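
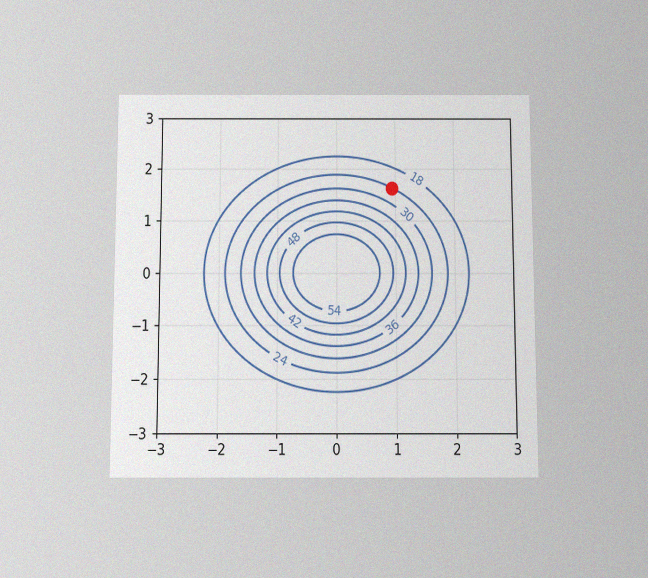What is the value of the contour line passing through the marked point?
24

The chart is viewed slightly from below, with some photo noise. The marked point sits on the contour labelled 24.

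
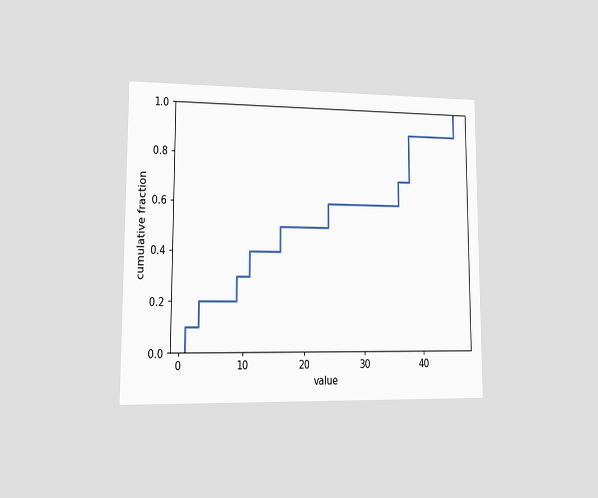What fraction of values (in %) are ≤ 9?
30%

The chart is viewed at a slight angle. At x=9 the ECDF step is at 30%.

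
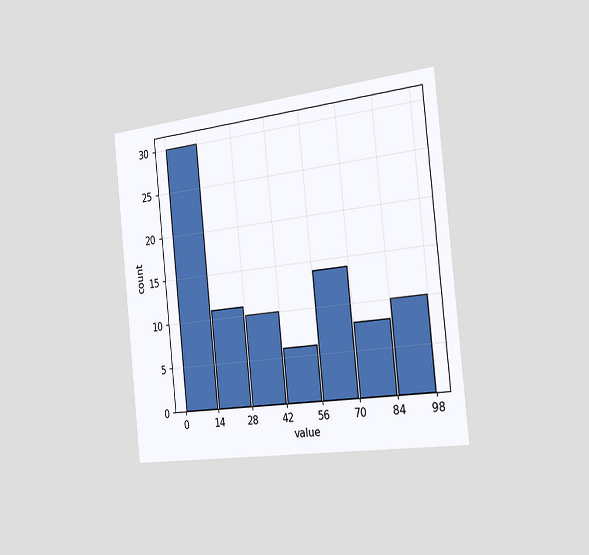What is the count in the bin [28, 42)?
10

The chart is tilted about 6° counter-clockwise and viewed slightly from the right. The [28, 42) bin has height 10.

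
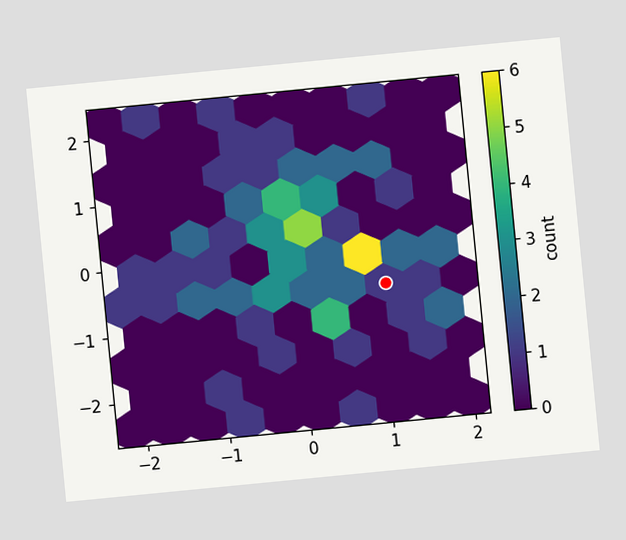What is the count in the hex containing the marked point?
1

The chart is tilted about 6° counter-clockwise. The marked hex reads 1 on the colorbar.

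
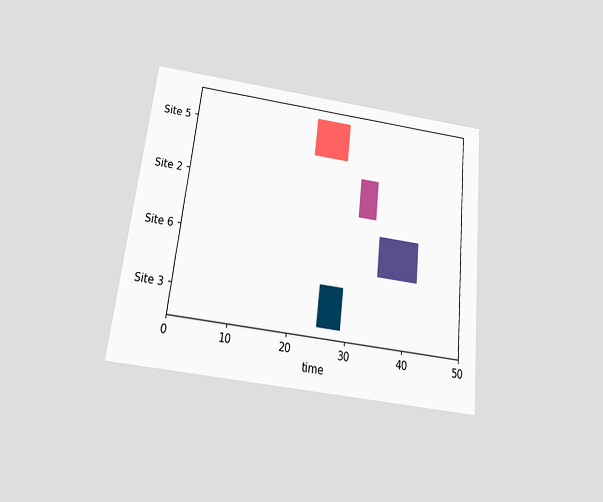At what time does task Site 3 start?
The chart is tilted about 6° clockwise and viewed slightly from below. The Site 3 bar begins at t=25.

25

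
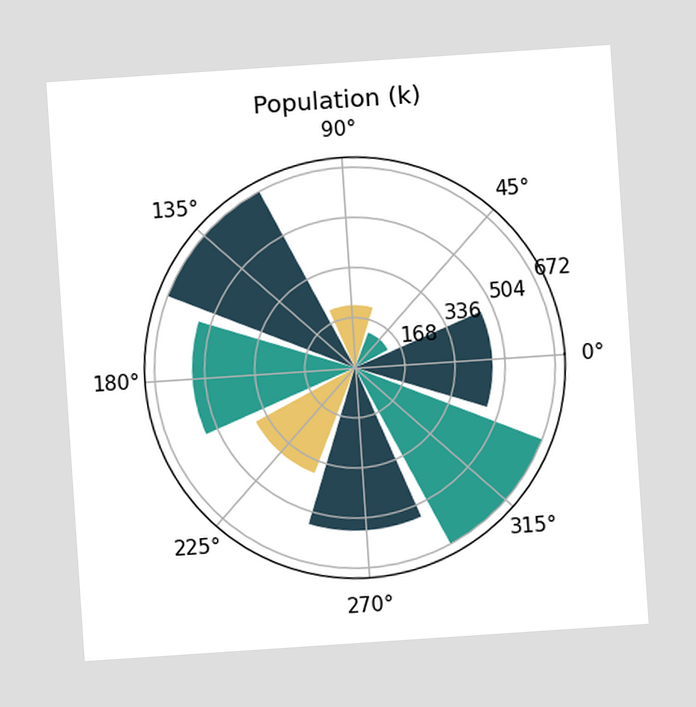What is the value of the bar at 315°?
The chart is tilted about 4° counter-clockwise. The bar at 315° reaches 672k on the radial axis.

672k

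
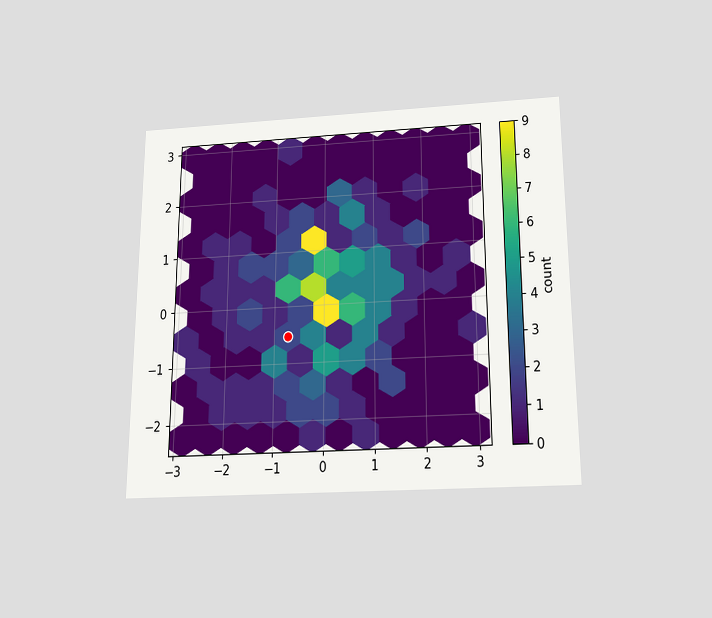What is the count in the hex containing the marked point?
The chart is viewed slightly from below. The marked hex reads 2 on the colorbar.

2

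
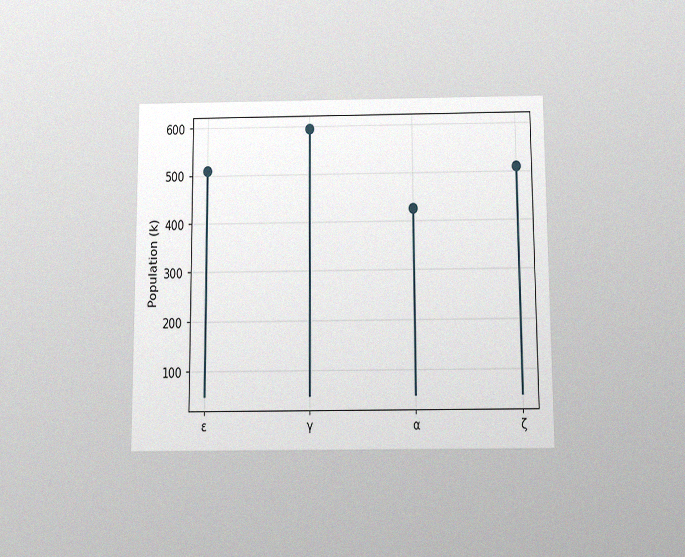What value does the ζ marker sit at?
510k

The chart is viewed slightly from below, with some photo noise. The ζ marker sits at 510k.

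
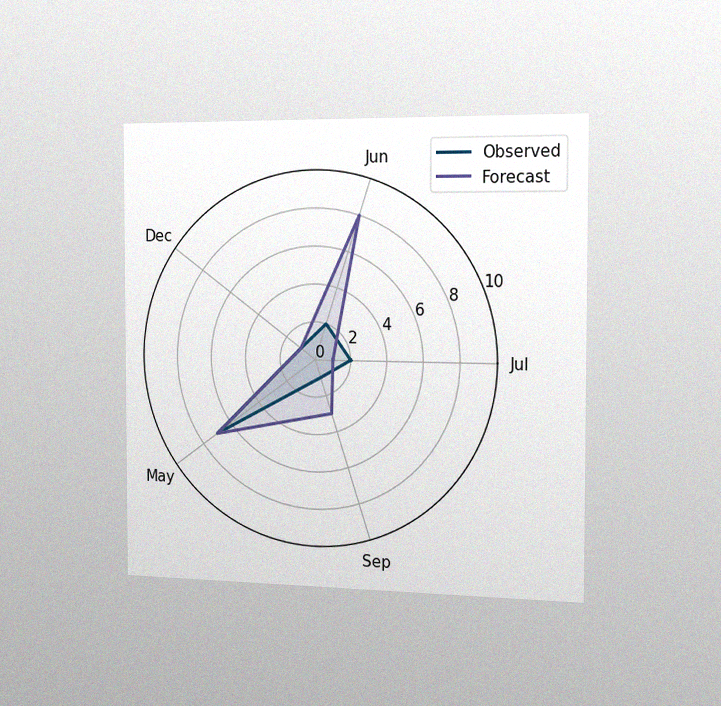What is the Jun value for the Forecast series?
8

The chart is viewed slightly from the right, with some photo noise. On the Jun axis, Forecast reaches 8.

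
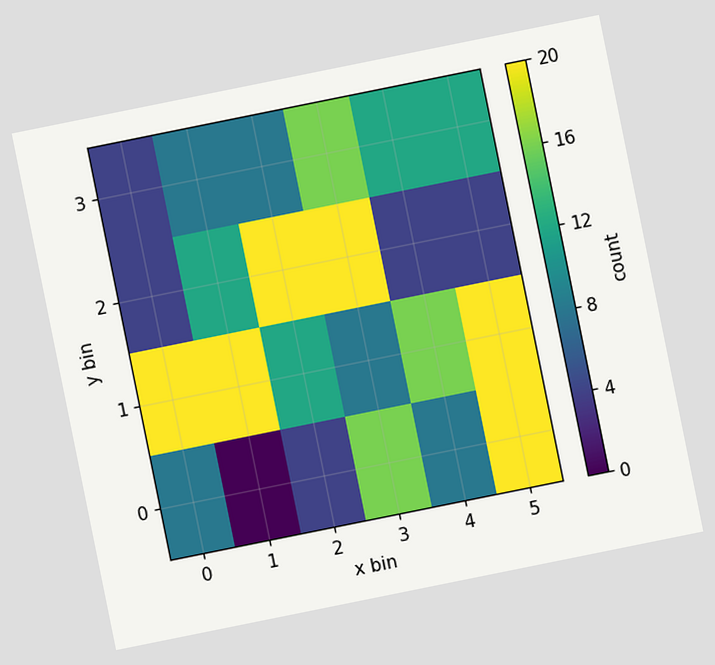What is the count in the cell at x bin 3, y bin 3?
The chart is tilted about 11° counter-clockwise. Matching the cell (3, 3) against the colorbar gives 16.

16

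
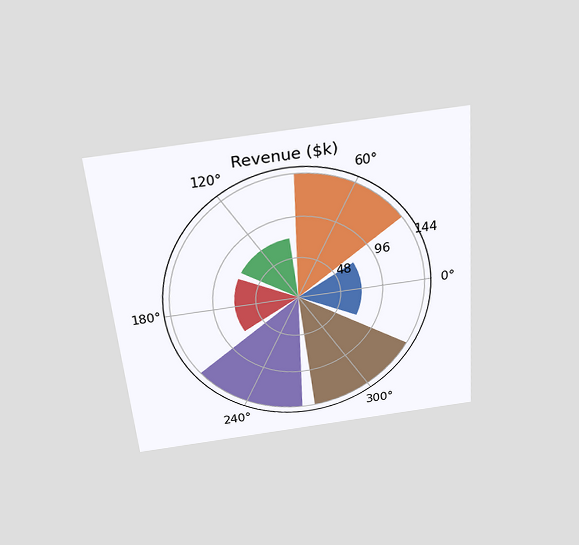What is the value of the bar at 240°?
The chart is tilted about 5° counter-clockwise and viewed slightly from above. The bar at 240° reaches $144k on the radial axis.

$144k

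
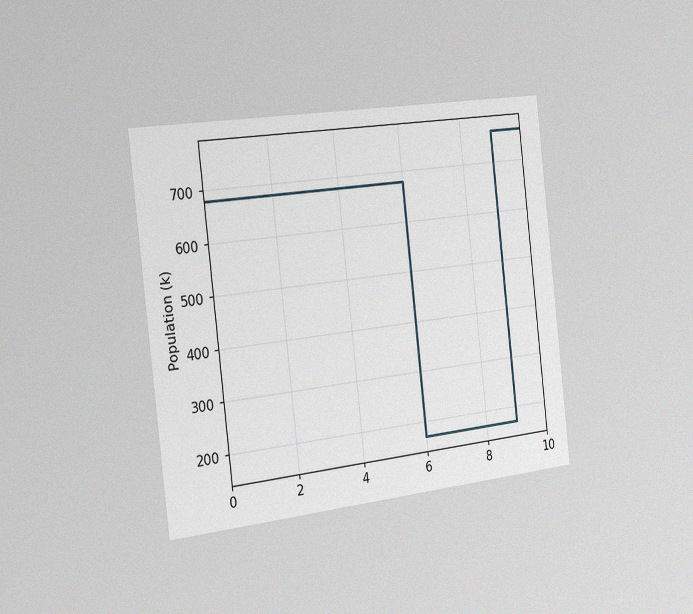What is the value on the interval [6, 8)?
170k

The chart is tilted about 6° counter-clockwise and viewed slightly from the left, with some photo noise. On [6, 8) the step sits at 170k.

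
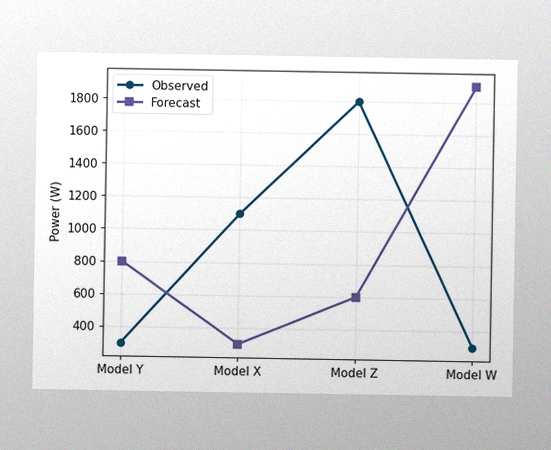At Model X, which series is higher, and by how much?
Observed, by 800W

The image has some photo noise and uneven lighting. At Model X, Observed sits above the other line by 800W.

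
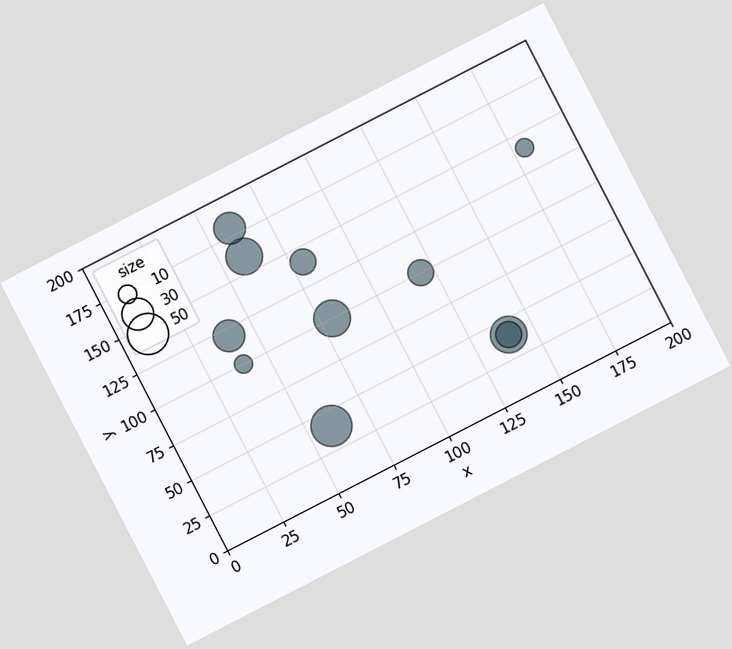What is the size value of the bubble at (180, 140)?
The chart is tilted about 27° counter-clockwise. Matching the bubble at (180, 140) against the size legend gives 10.

10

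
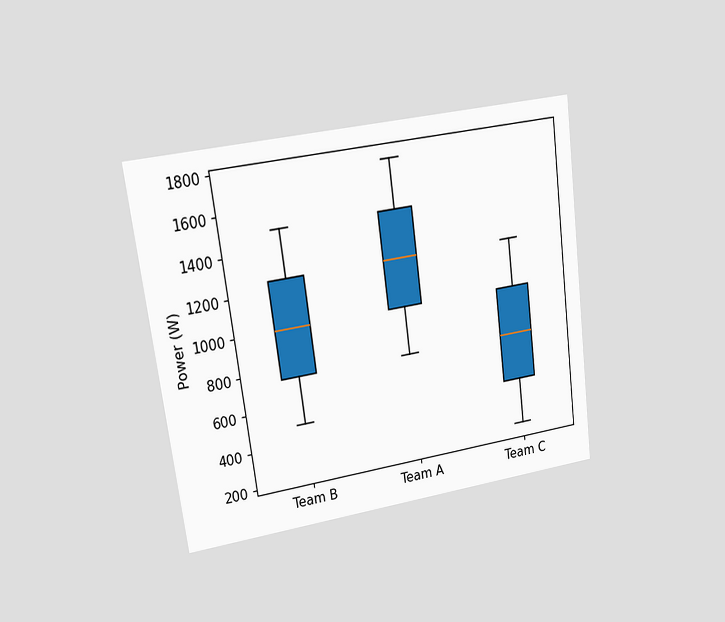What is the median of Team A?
The chart is tilted about 8° counter-clockwise and viewed at a slight angle. The median line in the Team A box sits at 1250W.

1250W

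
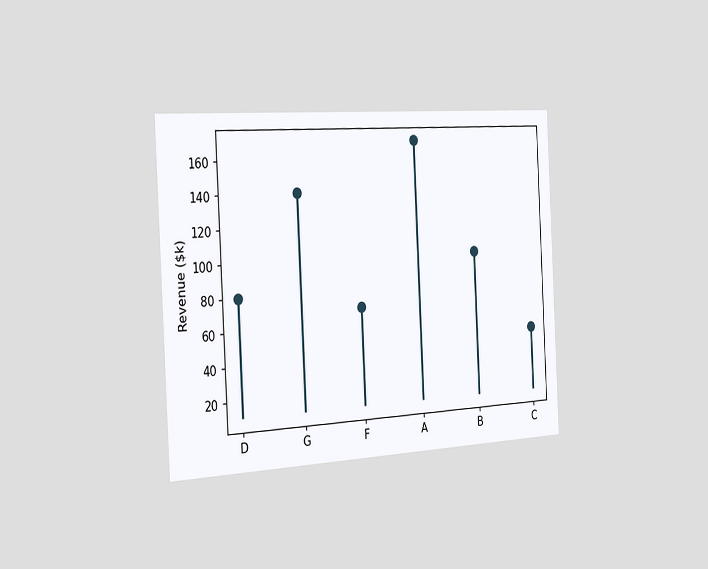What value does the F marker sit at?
The chart is tilted about 3° counter-clockwise and viewed slightly from the left. The F marker sits at $70k.

$70k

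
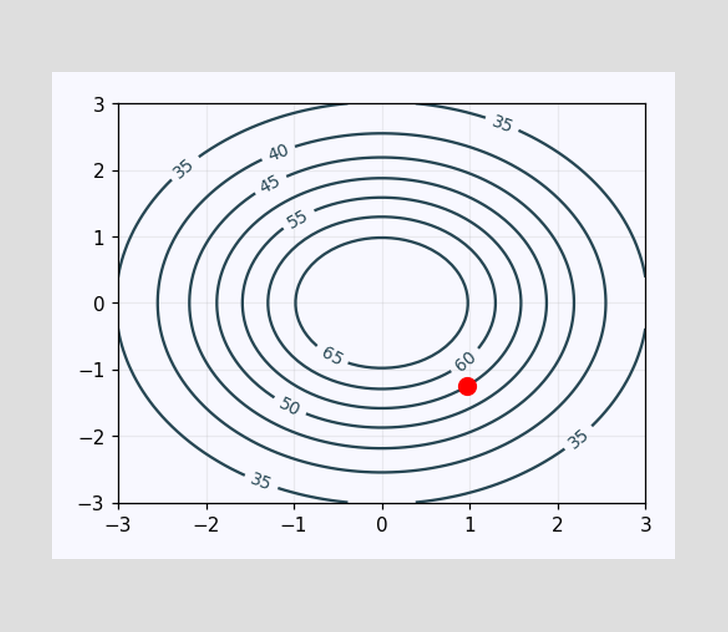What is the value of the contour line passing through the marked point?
55

The marked point sits on the contour labelled 55.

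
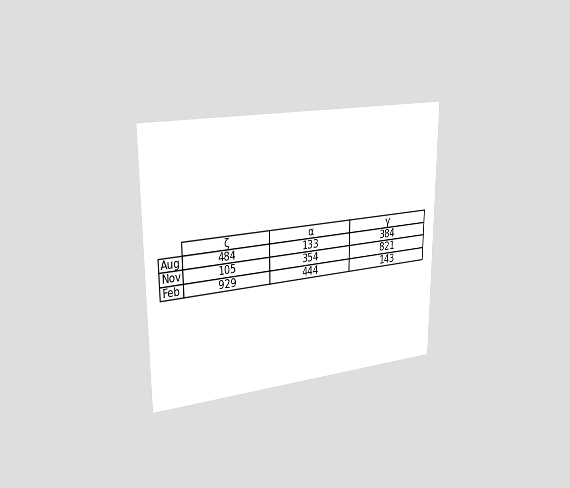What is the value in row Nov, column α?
The chart is viewed slightly from the left. The (Nov, α) cell reads 354.

354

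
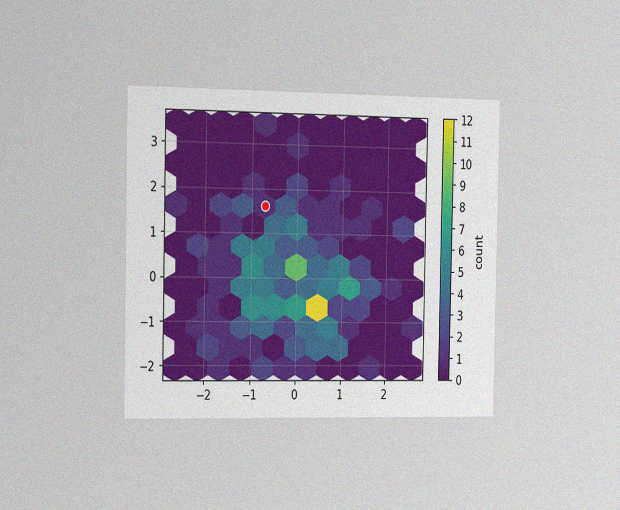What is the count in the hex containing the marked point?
1

The chart is viewed slightly from the left, with some photo noise. The marked hex reads 1 on the colorbar.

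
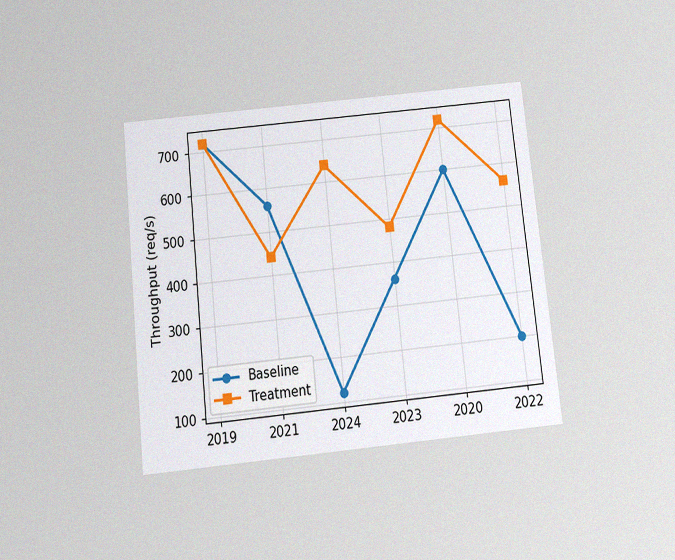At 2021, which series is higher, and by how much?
The chart is tilted about 6° counter-clockwise and viewed slightly from below, with some photo noise. At 2021, Baseline sits above the other line by 120req/s.

Baseline, by 120req/s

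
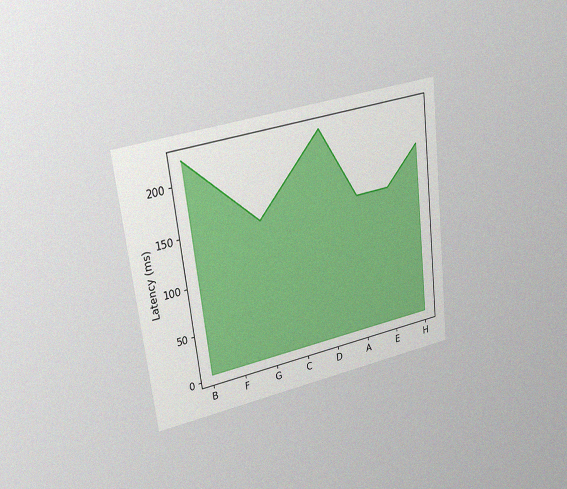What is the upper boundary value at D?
The chart is tilted about 7° counter-clockwise and viewed at a slight angle, with some photo noise. At D the upper boundary is at 222ms.

222ms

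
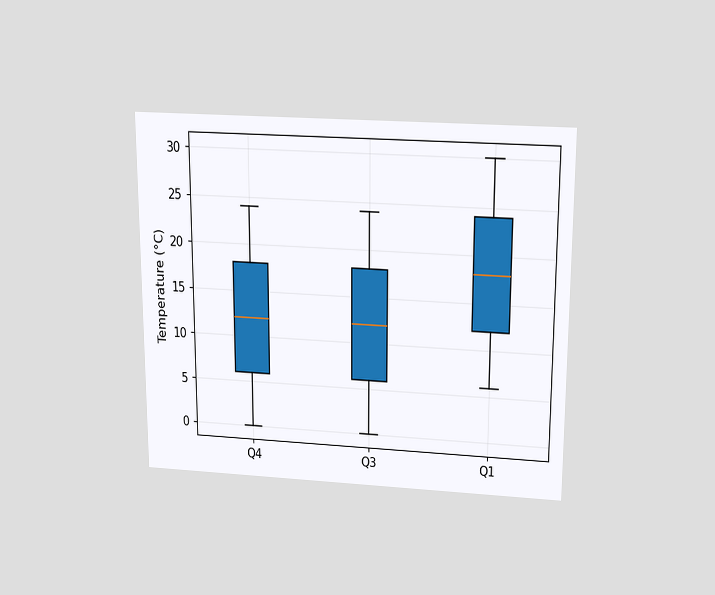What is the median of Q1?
The chart is viewed slightly from above. The median line in the Q1 box sits at 18°C.

18°C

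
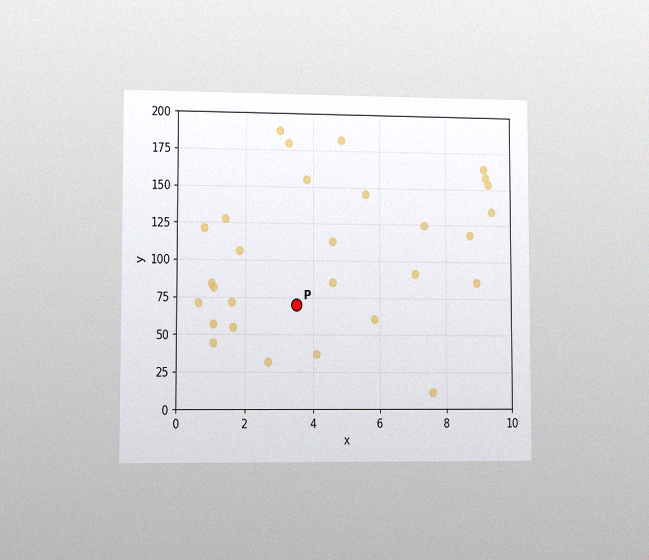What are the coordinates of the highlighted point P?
(3.5, 70)

The chart is viewed slightly from the left, with some photo noise. Following the gridlines from P to each axis, P sits at (3.5, 70).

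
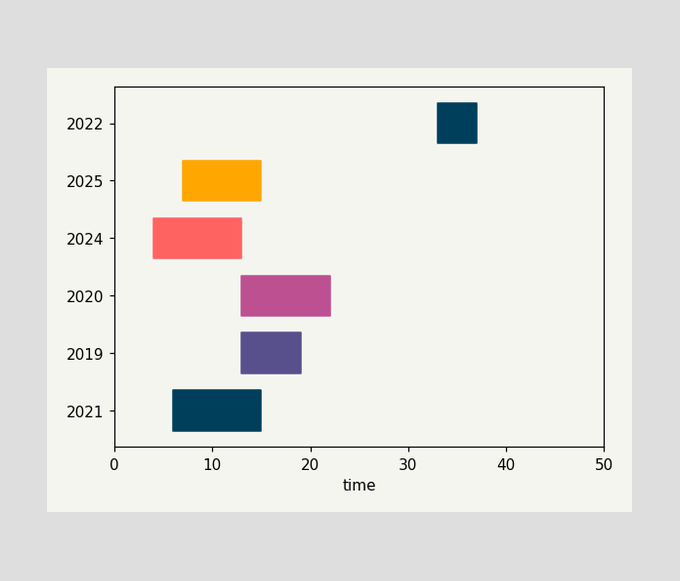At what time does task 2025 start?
7

The 2025 bar begins at t=7.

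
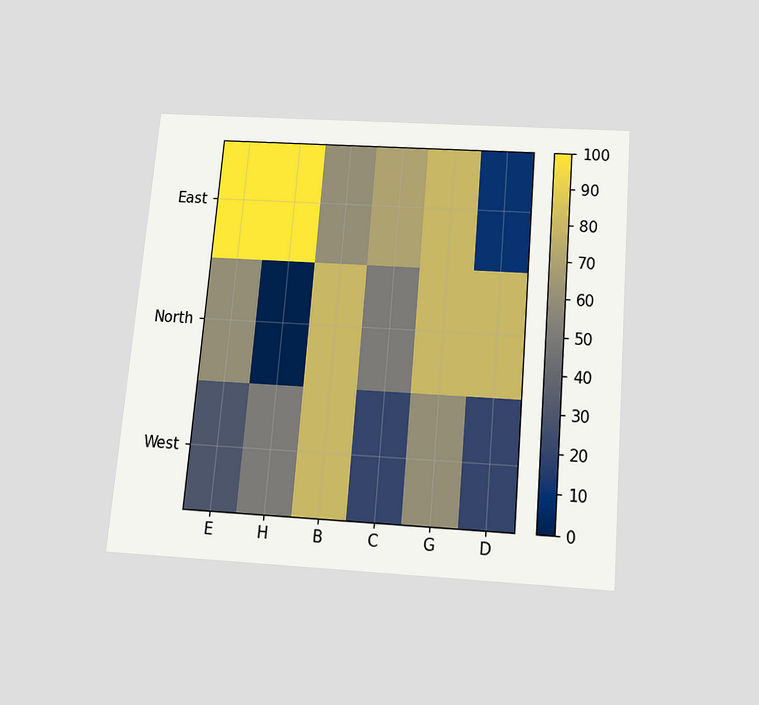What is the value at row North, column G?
80

The chart is tilted about 5° clockwise and viewed slightly from below. Matching cell (North, G) against the colorbar gives 80.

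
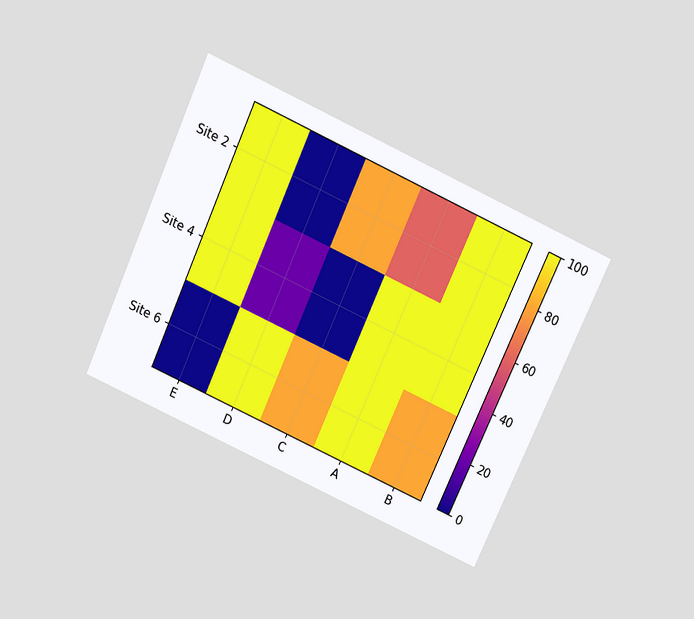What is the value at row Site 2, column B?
The chart is tilted about 24° clockwise and viewed slightly from above. Matching cell (Site 2, B) against the colorbar gives 100.

100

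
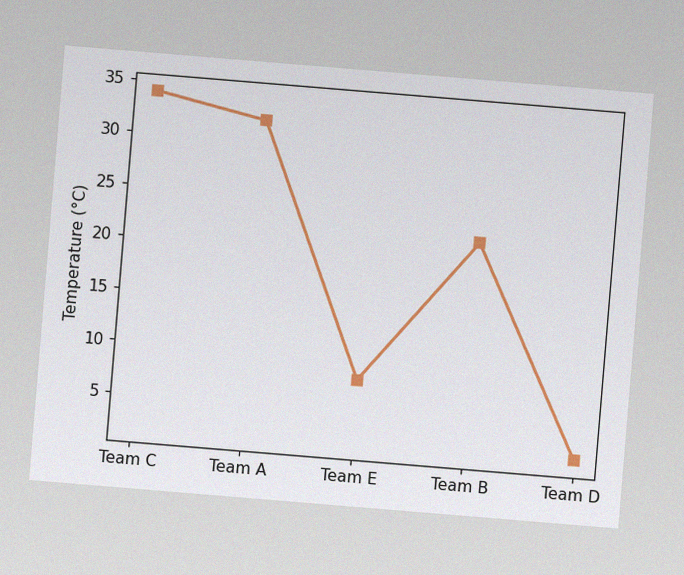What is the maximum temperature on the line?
34°C

The chart is tilted about 5° clockwise, with some photo noise. The highest point is at Team C, and reading across to the y-axis gives 34°C.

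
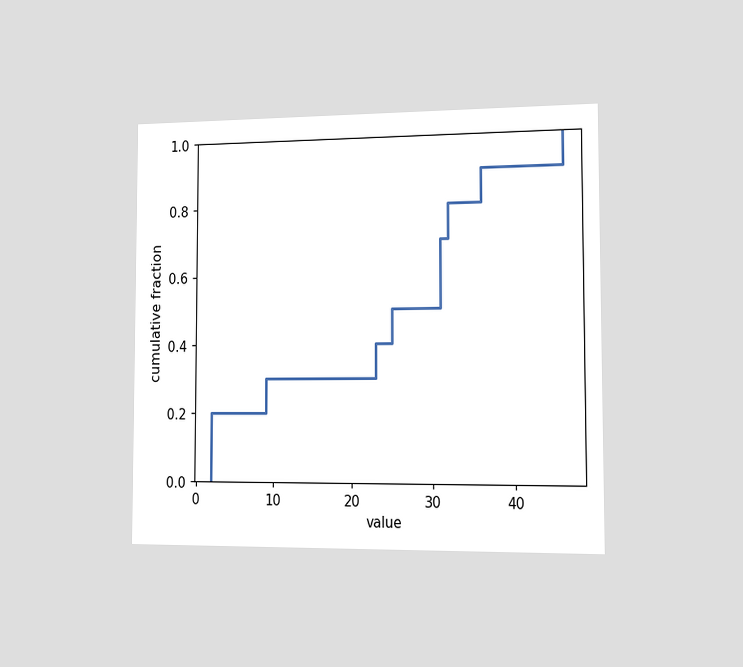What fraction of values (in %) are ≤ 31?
The chart is viewed slightly from the right. At x=31 the ECDF step is at 70%.

70%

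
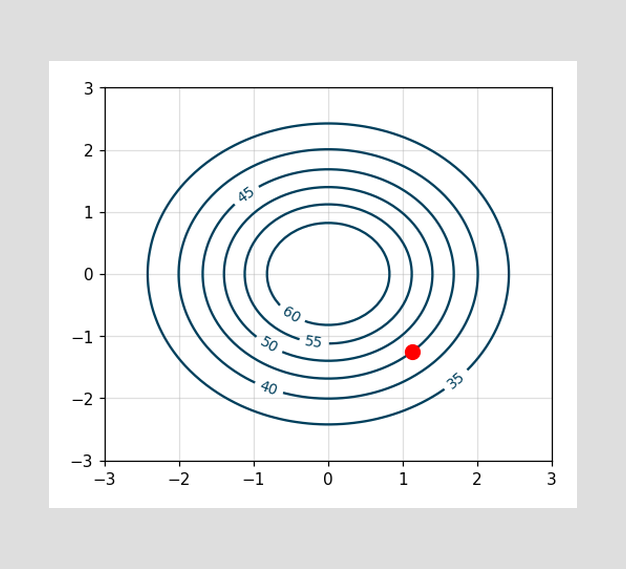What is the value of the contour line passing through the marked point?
The marked point sits on the contour labelled 45.

45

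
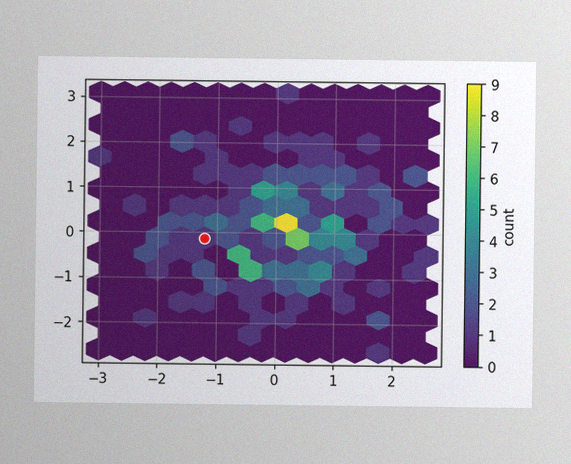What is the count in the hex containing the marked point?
1

The image has some photo noise and uneven lighting. The marked hex reads 1 on the colorbar.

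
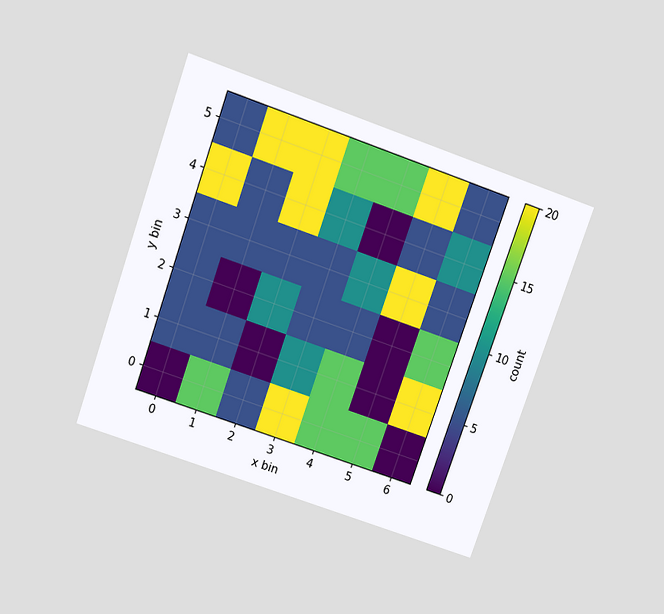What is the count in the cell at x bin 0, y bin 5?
The chart is tilted about 19° clockwise and viewed slightly from above. Matching the cell (0, 5) against the colorbar gives 5.

5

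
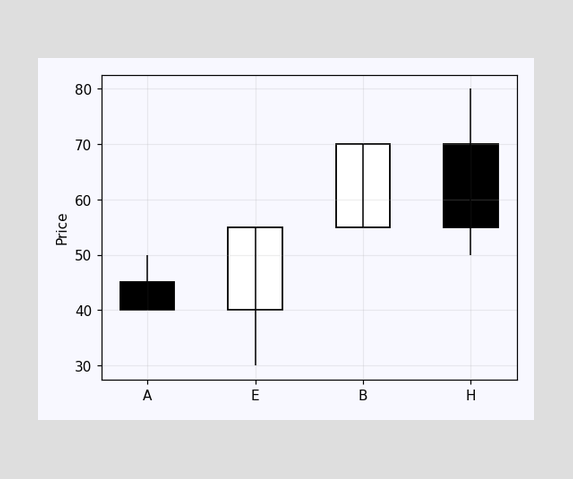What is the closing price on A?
The A candle closes at 40.

40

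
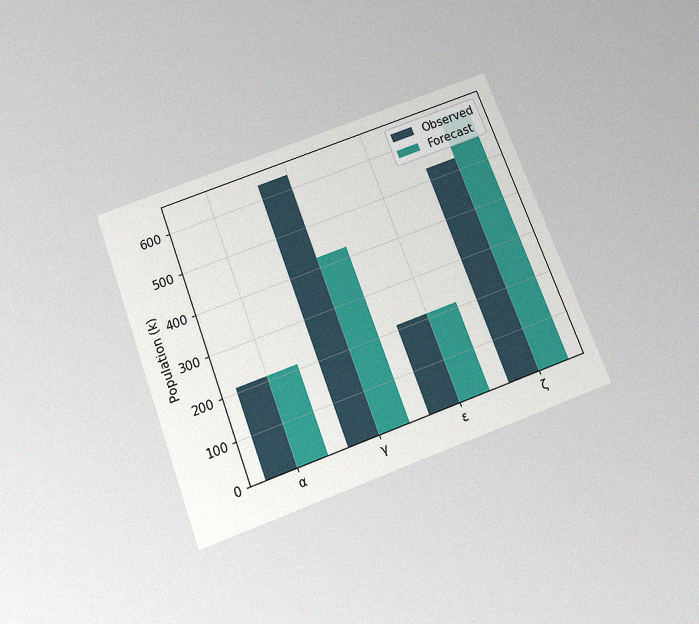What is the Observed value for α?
The chart is tilted about 21° counter-clockwise and viewed slightly from below, with some photo noise. The Observed bar at α reaches 212k on the y-axis.

212k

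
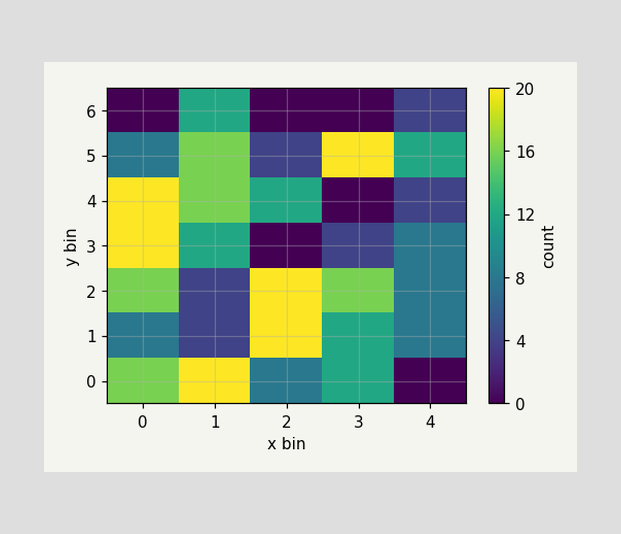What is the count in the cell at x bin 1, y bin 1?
4

Matching the cell (1, 1) against the colorbar gives 4.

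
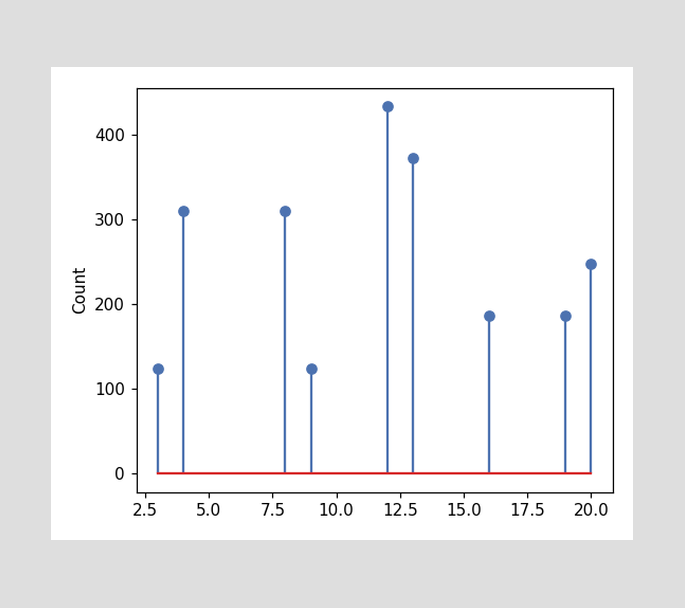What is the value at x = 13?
372

The stem at x=13 reaches 372.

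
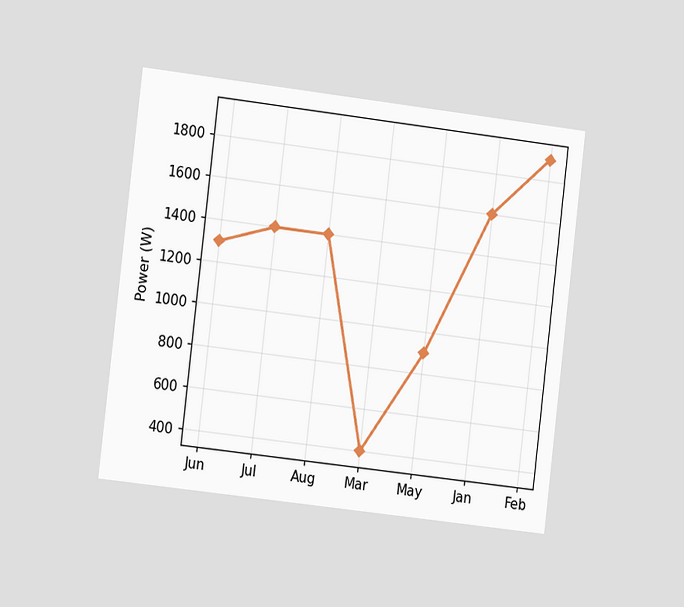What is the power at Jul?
1400W

The chart is tilted about 7° clockwise and viewed at a slight angle. At Jul, the line is at 1400W.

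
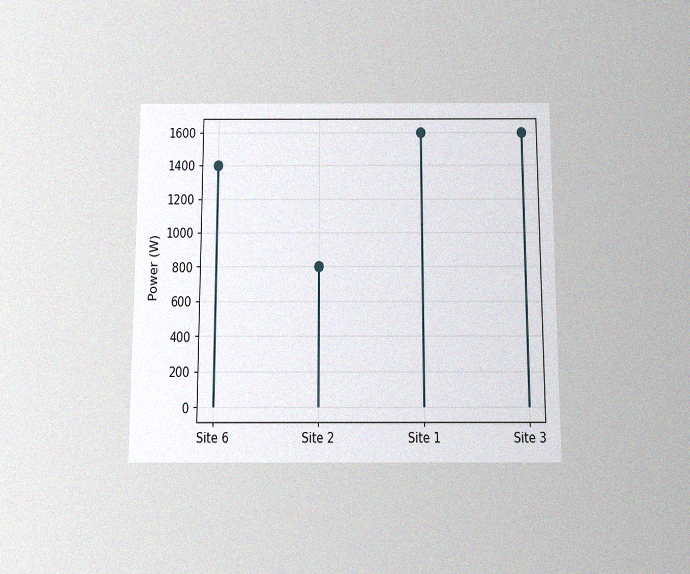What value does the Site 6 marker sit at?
The chart is viewed slightly from below, with some photo noise. The Site 6 marker sits at 1400W.

1400W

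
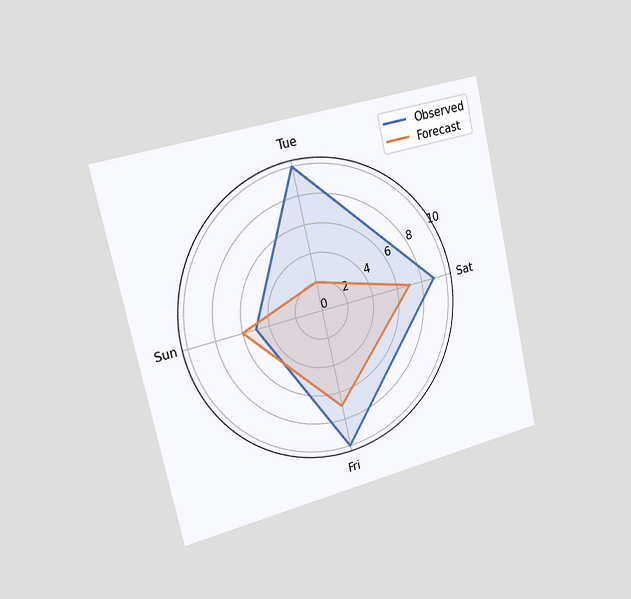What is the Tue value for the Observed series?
The chart is tilted about 13° counter-clockwise and viewed slightly from the left. On the Tue axis, Observed reaches 10.

10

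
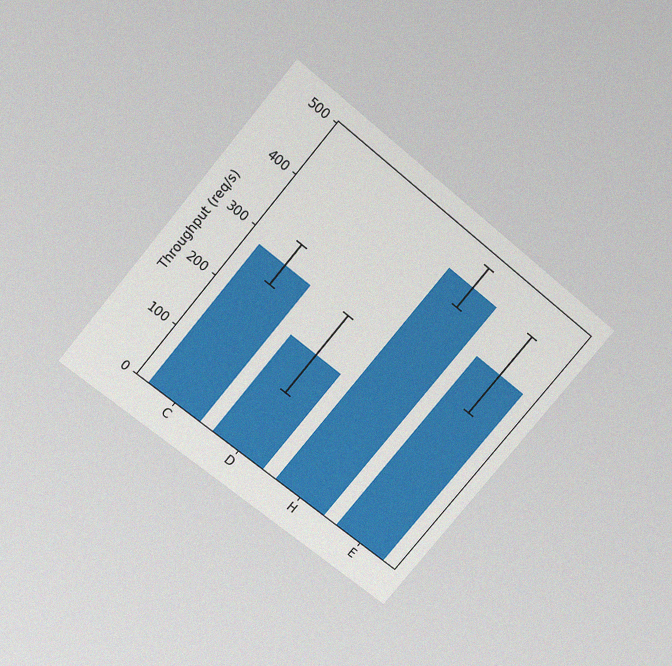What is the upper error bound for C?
320req/s

The chart is tilted about 40° clockwise and viewed slightly from above, with some photo noise. The C bar's upper whisker reaches 320req/s.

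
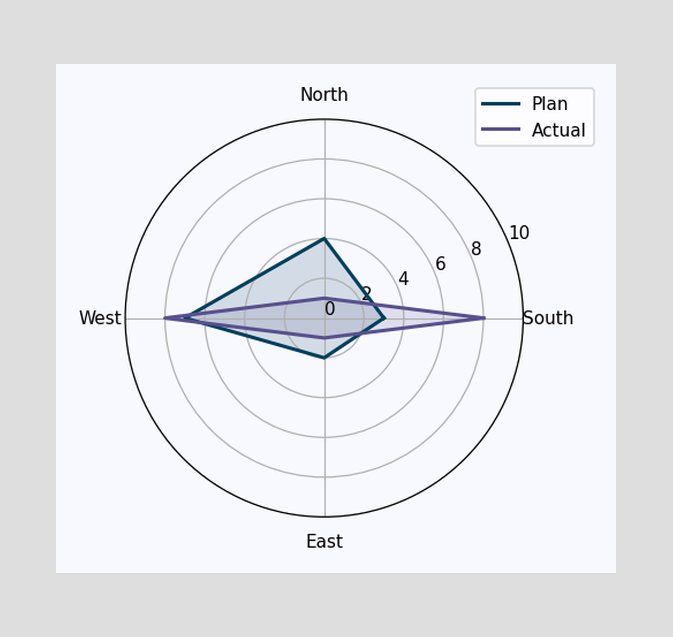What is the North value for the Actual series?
On the North axis, Actual reaches 1.

1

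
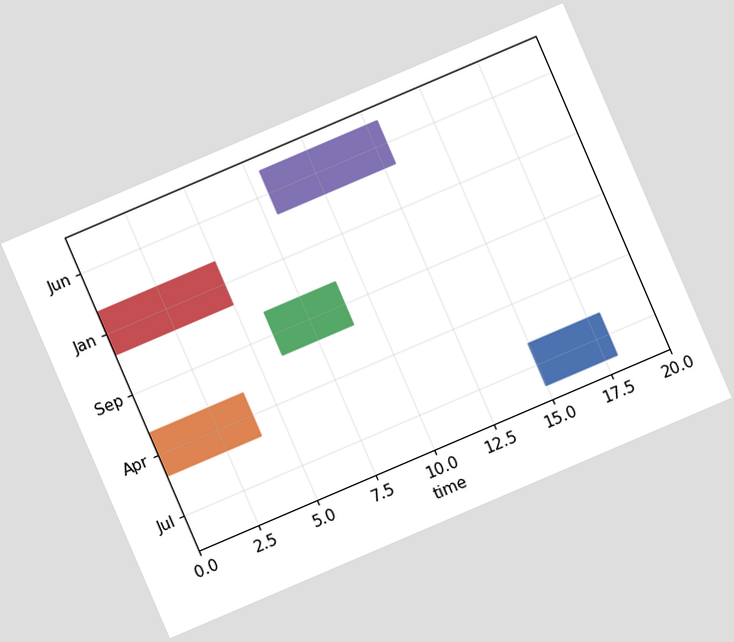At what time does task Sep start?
6

The chart is tilted about 23° counter-clockwise. The Sep bar begins at t=6.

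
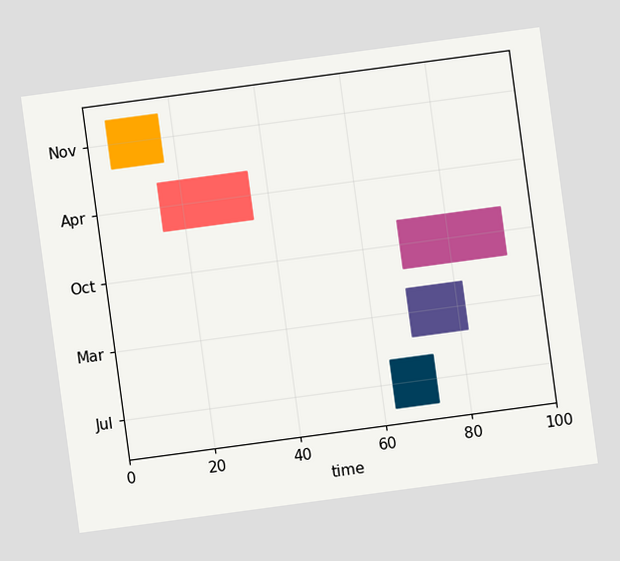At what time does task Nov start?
5

The chart is tilted about 8° counter-clockwise. The Nov bar begins at t=5.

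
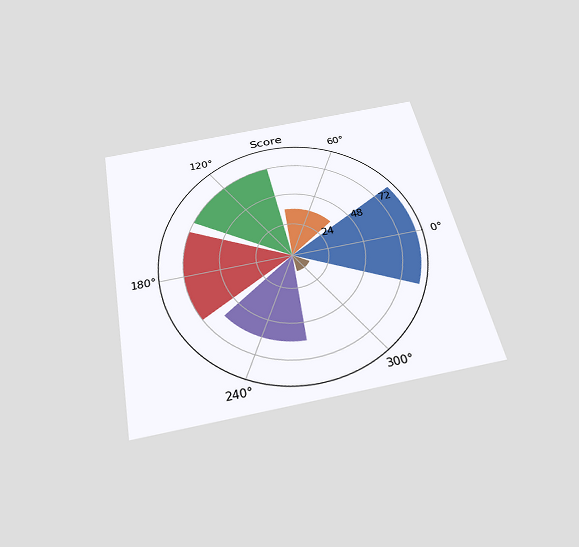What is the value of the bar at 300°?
12

The chart is tilted about 11° counter-clockwise and viewed slightly from below. The bar at 300° reaches 12 on the radial axis.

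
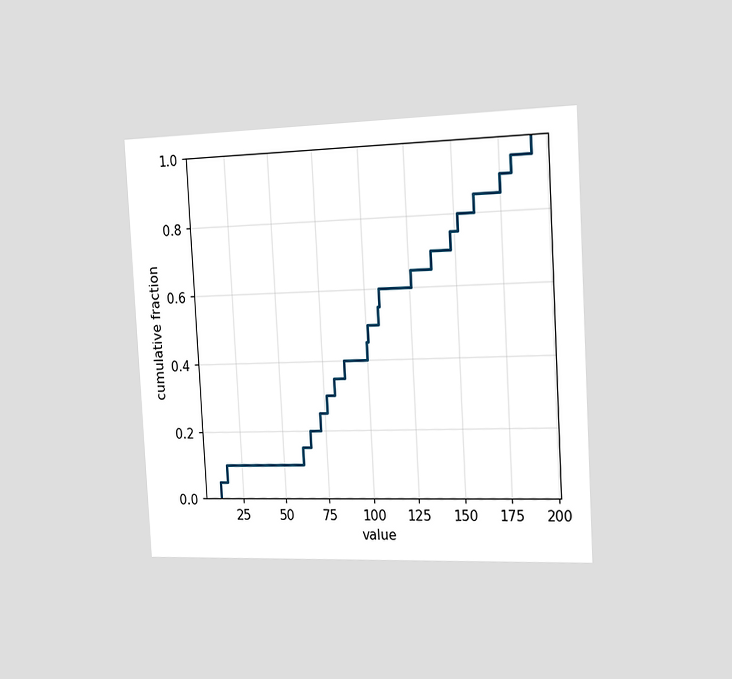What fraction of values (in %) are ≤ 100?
The chart is tilted about 3° counter-clockwise and viewed slightly from the right. At x=100 the ECDF step is at 45%.

45%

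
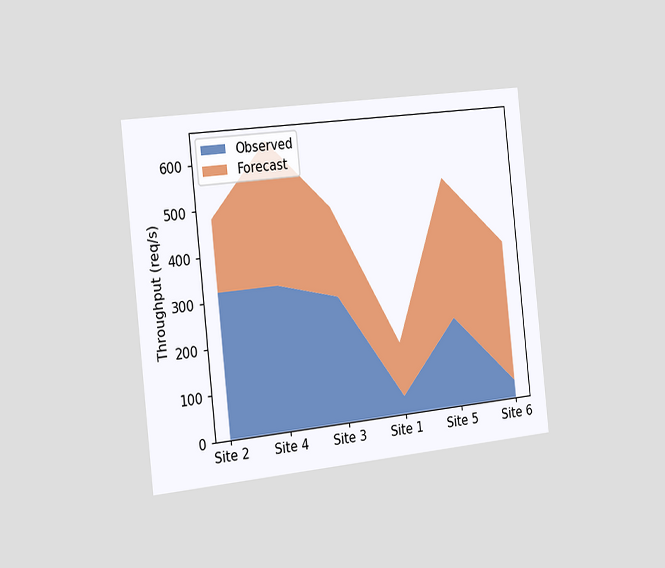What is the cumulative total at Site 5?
The chart is tilted about 6° counter-clockwise and viewed slightly from the left. The stacked total at Site 5 reaches 520req/s.

520req/s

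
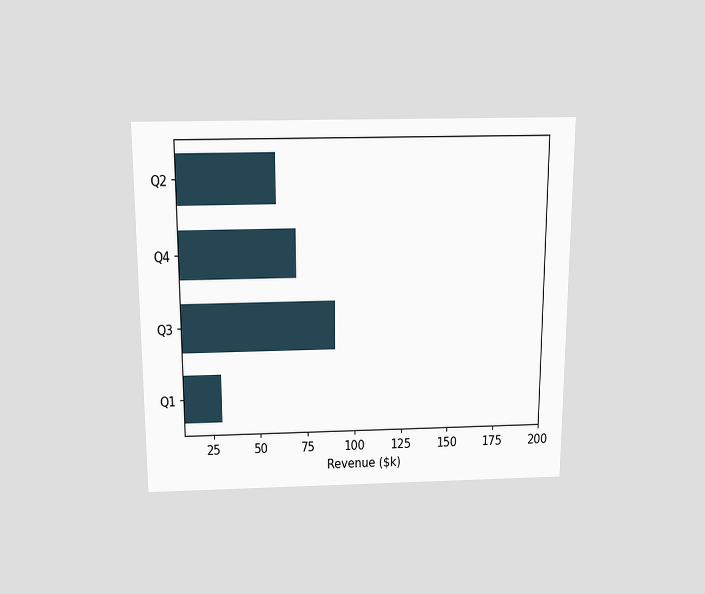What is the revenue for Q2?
$60k

The chart is viewed slightly from above. Reading along the chart's x-axis, the Q2 bar reaches $60k.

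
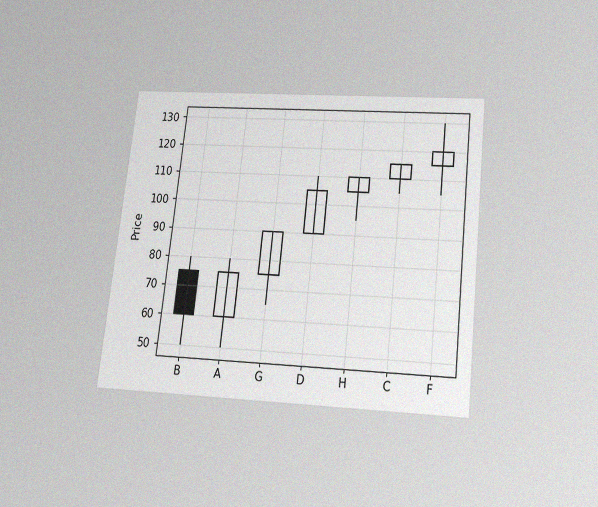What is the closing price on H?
The chart is tilted about 6° clockwise and viewed slightly from below, with some photo noise. The H candle closes at 110.

110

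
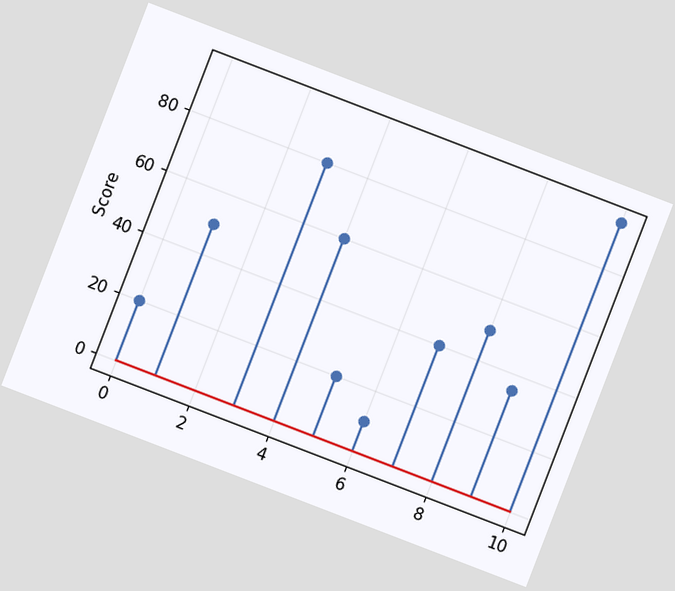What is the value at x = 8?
50

The chart is tilted about 21° clockwise. The stem at x=8 reaches 50.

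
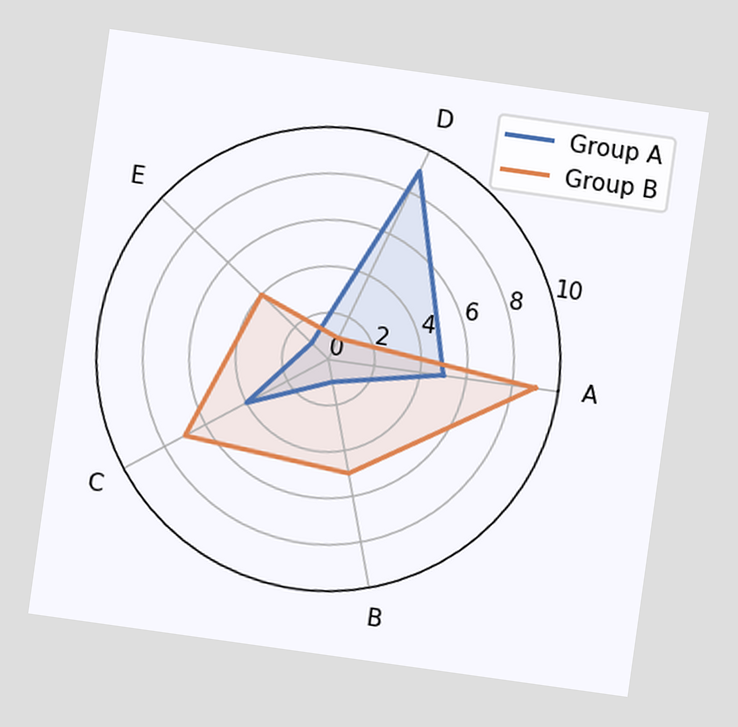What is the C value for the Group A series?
The chart is tilted about 8° clockwise. On the C axis, Group A reaches 4.

4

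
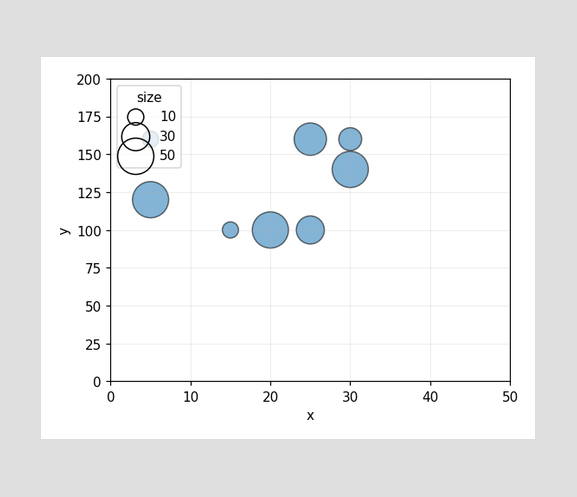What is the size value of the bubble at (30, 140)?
Matching the bubble at (30, 140) against the size legend gives 50.

50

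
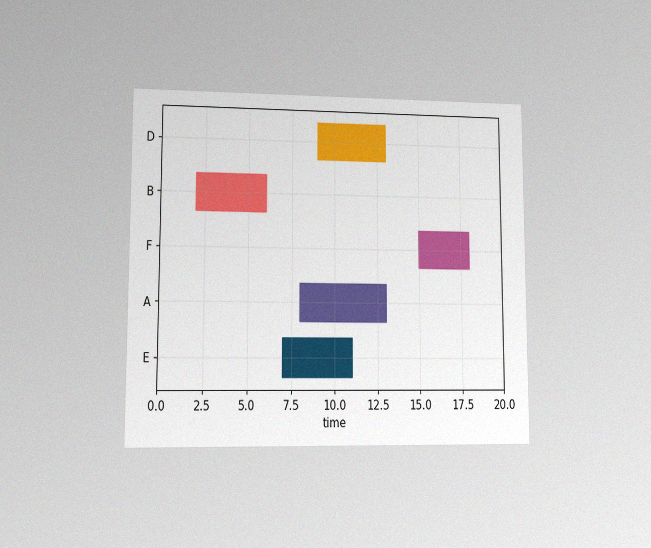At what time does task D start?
The chart is viewed at a slight angle, with some photo noise. The D bar begins at t=9.

9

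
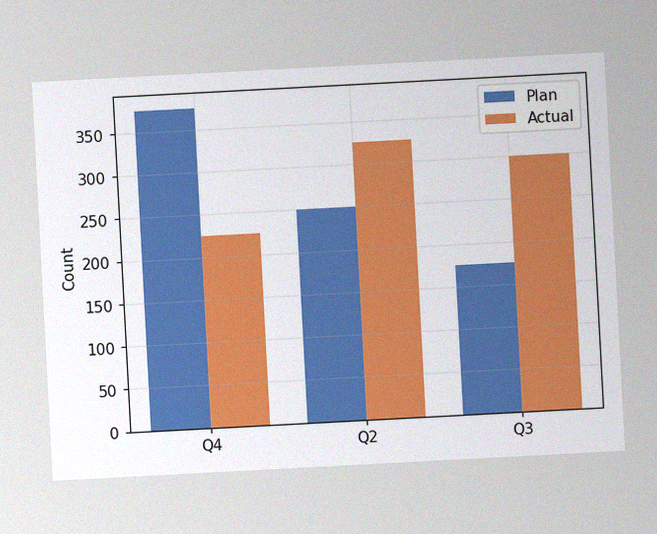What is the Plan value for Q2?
The chart is tilted about 3° counter-clockwise, with some photo noise. The Plan bar at Q2 reaches 250 on the y-axis.

250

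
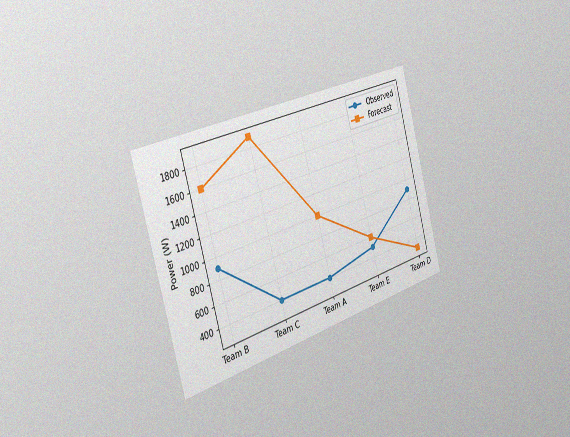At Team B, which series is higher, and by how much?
The chart is tilted about 16° counter-clockwise and viewed slightly from the left, with some photo noise. At Team B, Forecast sits above the other line by 700W.

Forecast, by 700W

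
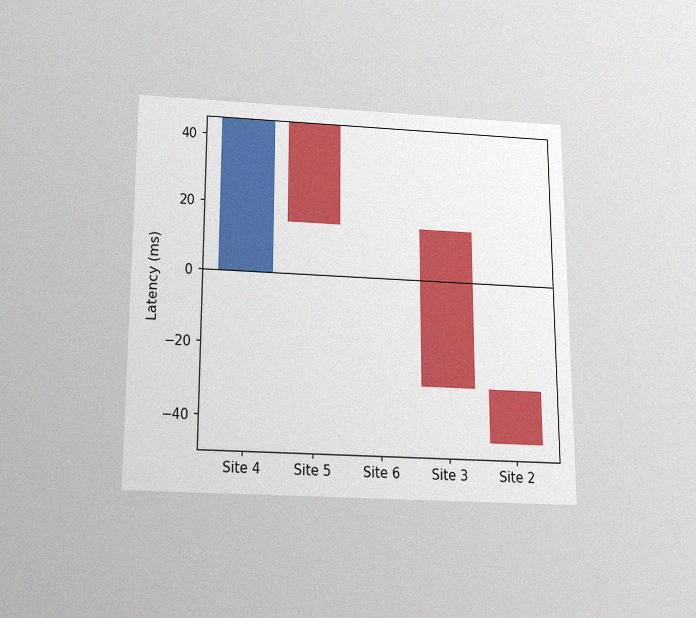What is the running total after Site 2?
The chart is viewed slightly from below, with some photo noise. After Site 2 the running total reaches -45ms.

-45ms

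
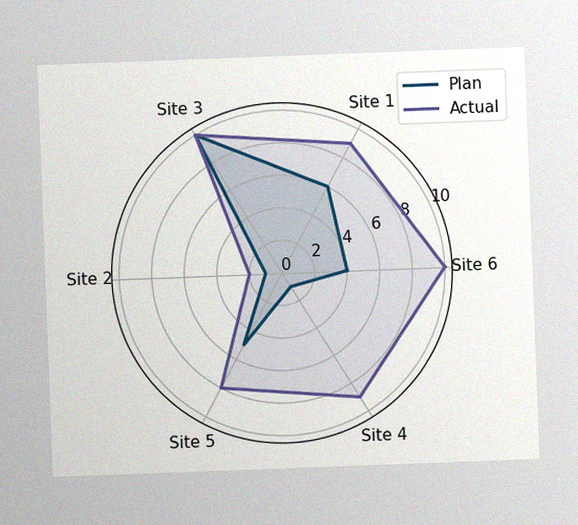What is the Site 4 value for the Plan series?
1

The chart is tilted about 2° counter-clockwise, with some photo noise. On the Site 4 axis, Plan reaches 1.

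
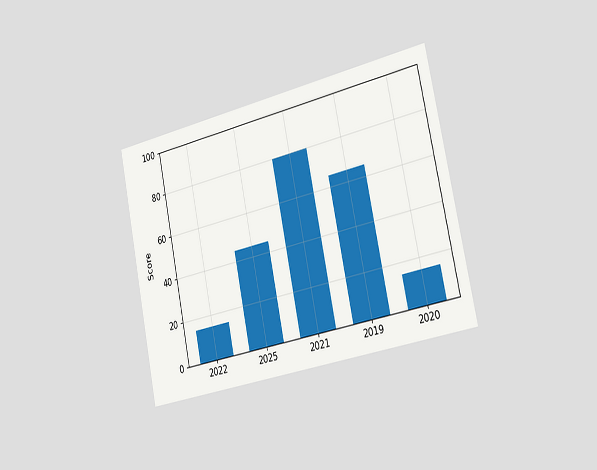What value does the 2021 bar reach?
80

The chart is tilted about 12° counter-clockwise and viewed slightly from the right. Reading along the chart's y-axis, the 2021 bar reaches 80.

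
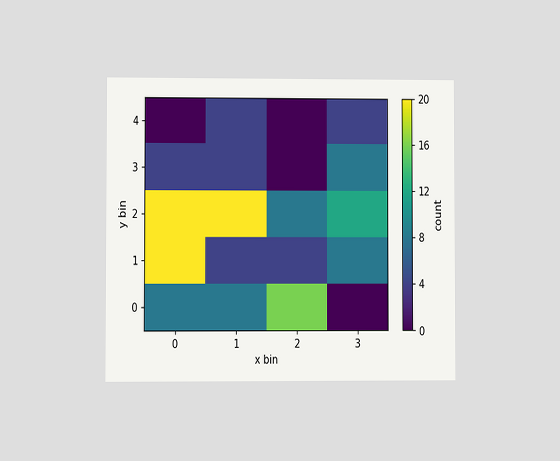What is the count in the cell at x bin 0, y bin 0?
The chart is viewed at a slight angle. Matching the cell (0, 0) against the colorbar gives 8.

8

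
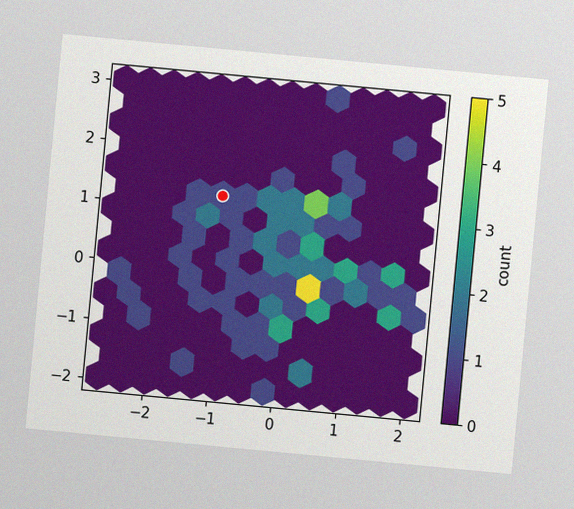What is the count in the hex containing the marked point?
The chart is tilted about 5° clockwise, with some photo noise. The marked hex reads 1 on the colorbar.

1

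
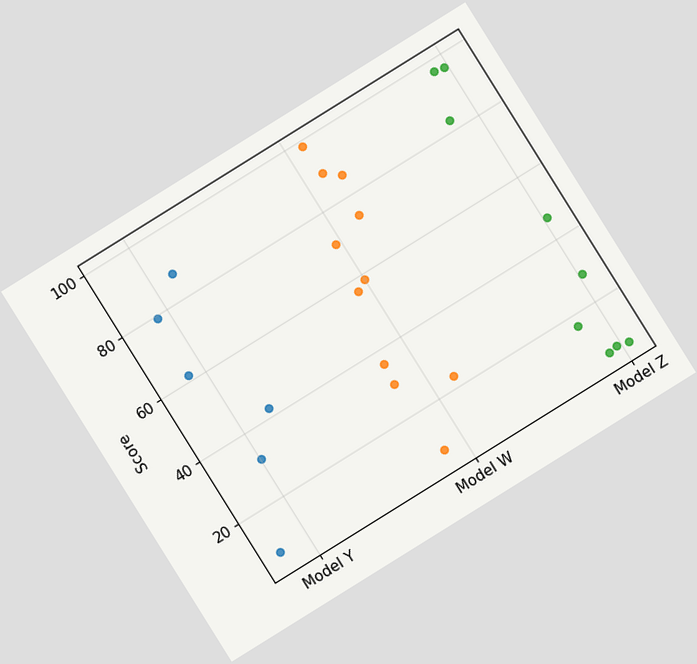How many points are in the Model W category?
The chart is tilted about 32° counter-clockwise. Counting the markers in the Model W column gives 11.

11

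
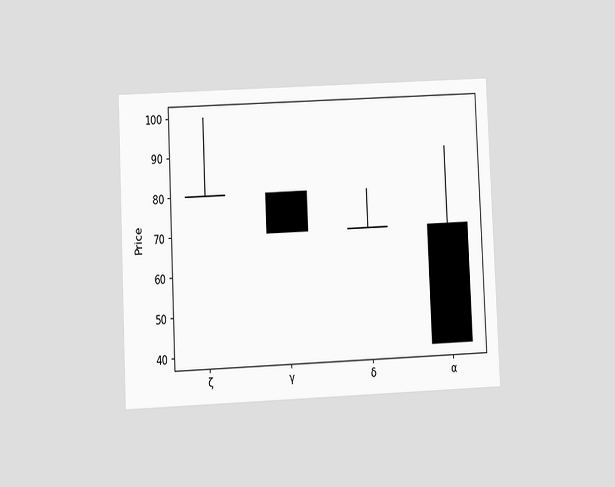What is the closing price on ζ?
The chart is tilted about 3° counter-clockwise and viewed at a slight angle. The ζ candle closes at 80.

80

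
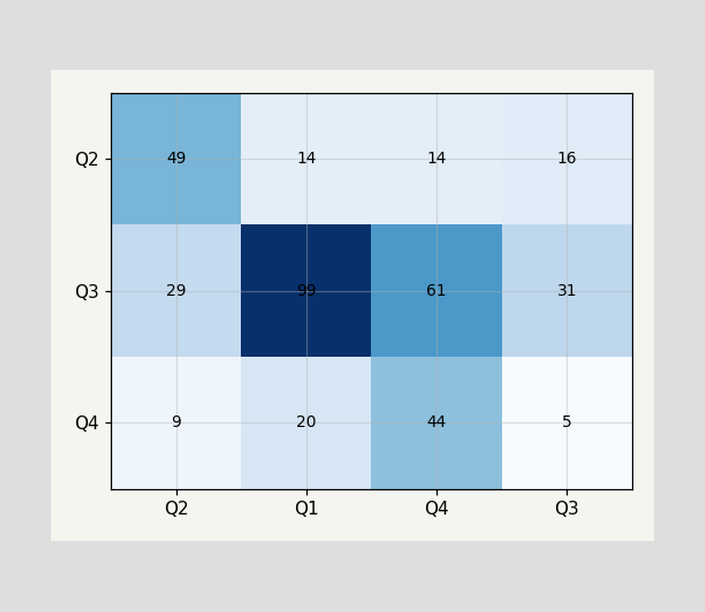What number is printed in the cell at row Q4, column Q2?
9

The (Q4, Q2) cell reads 9.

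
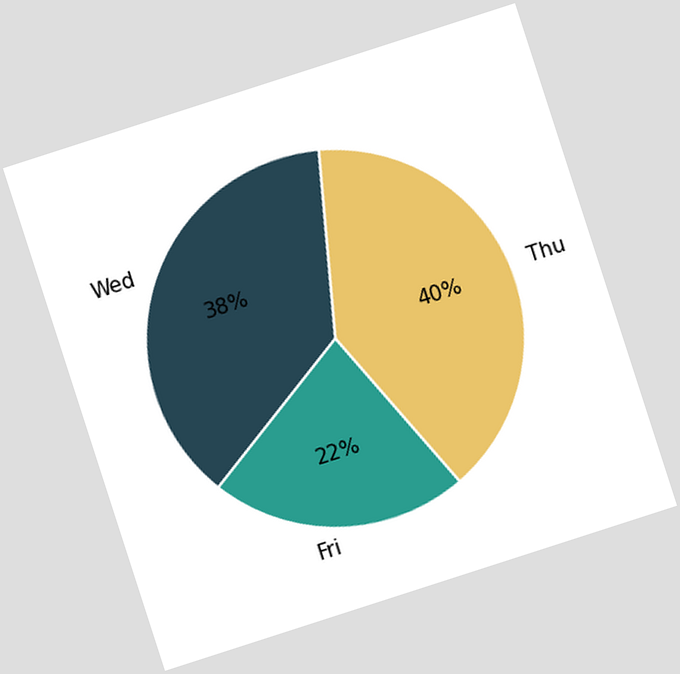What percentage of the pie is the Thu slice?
The chart is tilted about 18° counter-clockwise. The Thu slice takes up 40% of the pie.

40%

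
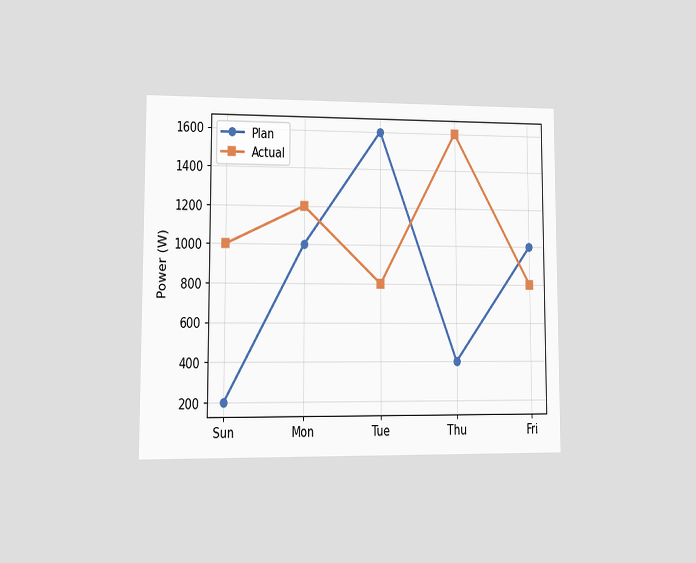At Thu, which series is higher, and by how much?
The chart is viewed at a slight angle. At Thu, Actual sits above the other line by 1200W.

Actual, by 1200W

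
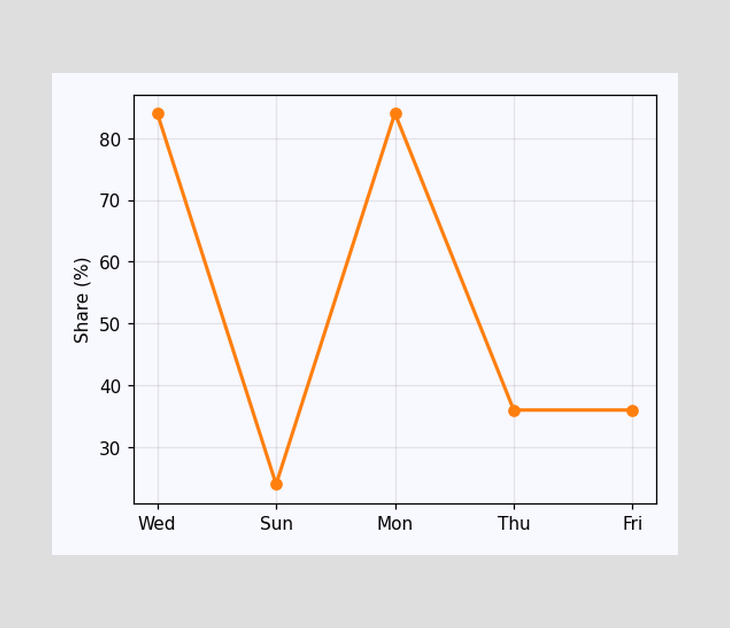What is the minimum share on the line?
24%

The lowest point is at Sun, and reading across to the y-axis gives 24%.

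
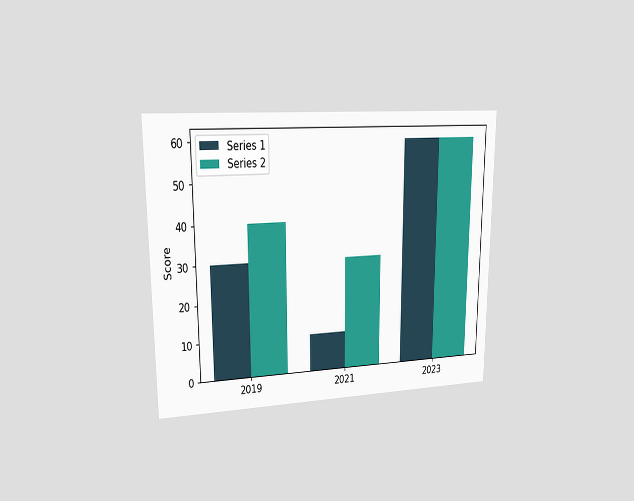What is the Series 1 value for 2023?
The chart is viewed at a slight angle. The Series 1 bar at 2023 reaches 60 on the y-axis.

60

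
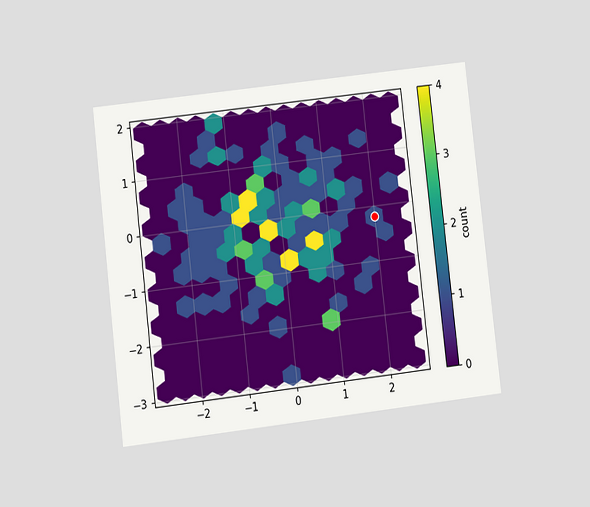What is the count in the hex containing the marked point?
1

The chart is tilted about 7° counter-clockwise and viewed at a slight angle. The marked hex reads 1 on the colorbar.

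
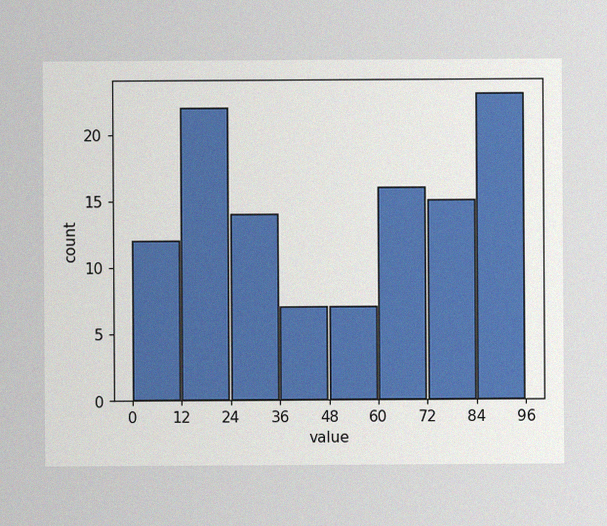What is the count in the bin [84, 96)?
23

The image has some photo noise and uneven lighting. The [84, 96) bin has height 23.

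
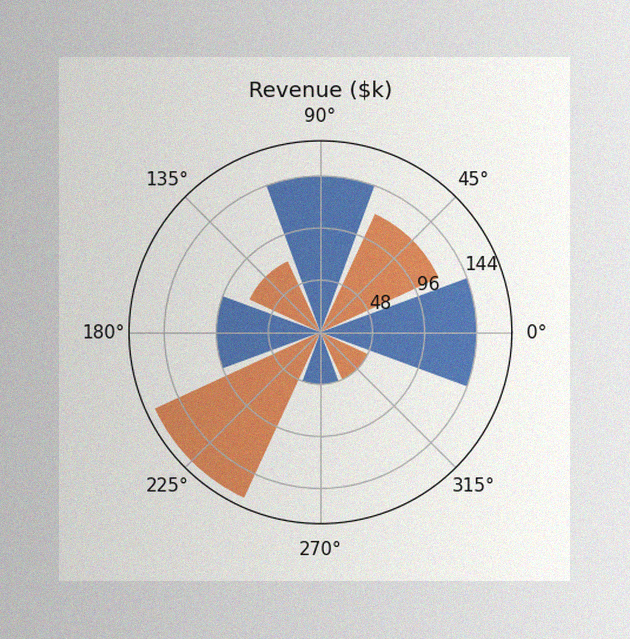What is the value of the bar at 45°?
The image has some photo noise and uneven lighting. The bar at 45° reaches $120k on the radial axis.

$120k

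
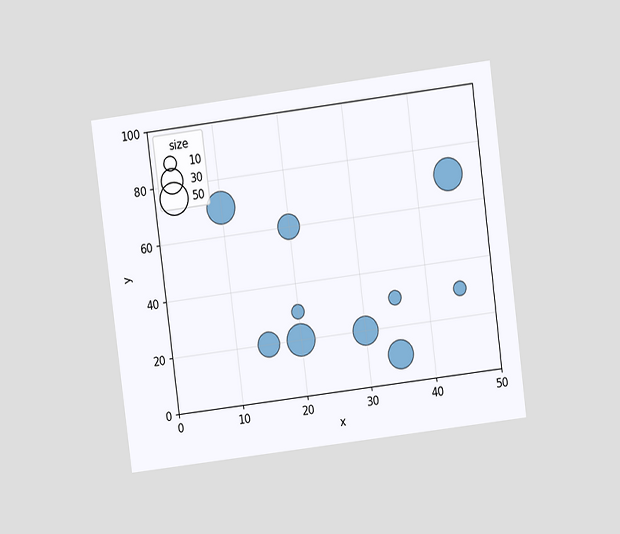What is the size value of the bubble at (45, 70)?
50

The chart is tilted about 7° counter-clockwise and viewed at a slight angle. Matching the bubble at (45, 70) against the size legend gives 50.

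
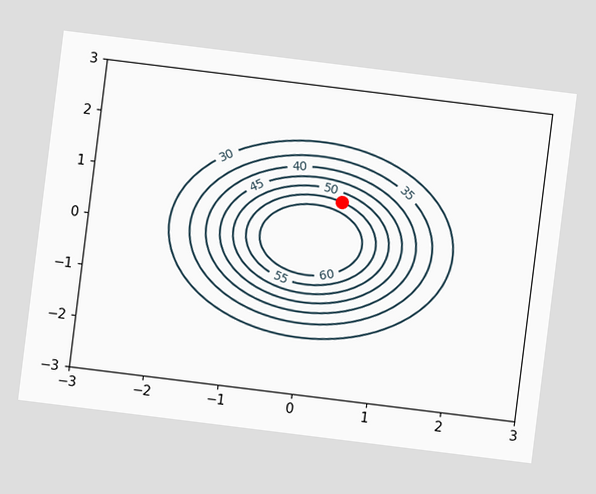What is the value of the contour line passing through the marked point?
55

The chart is tilted about 7° clockwise. The marked point sits on the contour labelled 55.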